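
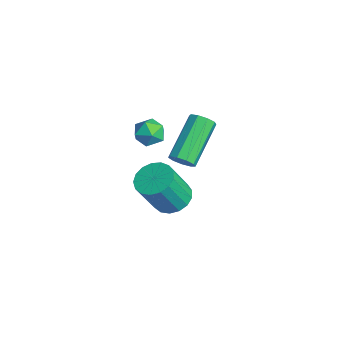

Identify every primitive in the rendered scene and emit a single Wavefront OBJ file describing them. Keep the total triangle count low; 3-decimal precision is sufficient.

v 4.175 -1.35 1.754
v 4.58 -1.302 2.123
v 3.369 -0.083 3.295
v 2.965 -0.13 2.926
v 4.608 -1.029 1.867
v 3.397 0.191 3.039
v 4.433 -0.905 1.557
v 3.222 0.314 2.729
v 4.137 -0.989 1.34
v 2.926 0.23 2.512
v 3.86 -1.242 1.316
v 2.649 -0.023 2.489
v 3.73 -1.545 1.498
v 2.519 -0.326 2.67
v 3.809 -1.757 1.799
v 2.598 -0.538 2.971
v 4.059 -1.778 2.079
v 2.848 -0.559 3.251
v 4.364 -1.598 2.207
v 3.153 -0.379 3.379
v 1.712 -0.923 -2.584
v 2.142 -1.539 -2.981
v 2.438 -2.394 -1.333
v 2.008 -1.777 -0.936
v 2.427 -1.264 -2.89
v 2.724 -2.119 -1.242
v 2.549 -0.911 -2.729
v 2.846 -1.766 -1.081
v 2.479 -0.561 -2.534
v 2.776 -1.415 -0.886
v 2.233 -0.293 -2.351
v 2.53 -1.148 -0.703
v 1.868 -0.17 -2.222
v 2.165 -1.024 -0.574
v 1.467 -0.219 -2.175
v 1.763 -1.074 -0.527
v 1.122 -0.429 -2.222
v 1.418 -1.284 -0.574
v 0.912 -0.753 -2.352
v 1.208 -1.607 -0.704
v 0.885 -1.115 -2.535
v 1.182 -1.97 -0.887
v 1.048 -1.433 -2.729
v 1.344 -2.288 -1.081
v 1.363 -1.635 -2.89
v 1.659 -2.489 -1.242
v 1.757 -1.673 -2.981
v 2.054 -2.527 -1.333
v 1.47 -1.193 1.417
v 2.138 -1.411 1.362
v 1.162 -2.229 1.778
v 1.83 -2.447 1.723
v 1.651 -1.981 2.22
v 1.841 -1.341 1.997
v 1.459 -2.299 1.143
v 1.649 -1.659 0.92
v 2.131 -2.094 1.193
v 2.25 -1.898 1.859
v 1.05 -1.742 1.281
v 1.169 -1.546 1.947
f 2 1 5
f 2 5 3
f 3 5 6
f 3 6 4
f 5 1 7
f 5 7 6
f 6 7 8
f 6 8 4
f 7 1 9
f 7 9 8
f 8 9 10
f 8 10 4
f 9 1 11
f 9 11 10
f 10 11 12
f 10 12 4
f 11 1 13
f 11 13 12
f 12 13 14
f 12 14 4
f 13 1 15
f 13 15 14
f 14 15 16
f 14 16 4
f 15 1 17
f 15 17 16
f 16 17 18
f 16 18 4
f 17 1 19
f 17 19 18
f 18 19 20
f 18 20 4
f 19 1 2
f 19 2 20
f 20 2 3
f 20 3 4
f 22 21 25
f 22 25 23
f 23 25 26
f 23 26 24
f 25 21 27
f 25 27 26
f 26 27 28
f 26 28 24
f 27 21 29
f 27 29 28
f 28 29 30
f 28 30 24
f 29 21 31
f 29 31 30
f 30 31 32
f 30 32 24
f 31 21 33
f 31 33 32
f 32 33 34
f 32 34 24
f 33 21 35
f 33 35 34
f 34 35 36
f 34 36 24
f 35 21 37
f 35 37 36
f 36 37 38
f 36 38 24
f 37 21 39
f 37 39 38
f 38 39 40
f 38 40 24
f 39 21 41
f 39 41 40
f 40 41 42
f 40 42 24
f 41 21 43
f 41 43 42
f 42 43 44
f 42 44 24
f 43 21 45
f 43 45 44
f 44 45 46
f 44 46 24
f 45 21 47
f 45 47 46
f 46 47 48
f 46 48 24
f 47 21 22
f 47 22 48
f 48 22 23
f 48 23 24
f 49 60 54
f 49 54 50
f 49 50 56
f 49 56 59
f 49 59 60
f 50 54 58
f 54 60 53
f 60 59 51
f 59 56 55
f 56 50 57
f 52 58 53
f 52 53 51
f 52 51 55
f 52 55 57
f 52 57 58
f 53 58 54
f 51 53 60
f 55 51 59
f 57 55 56
f 58 57 50



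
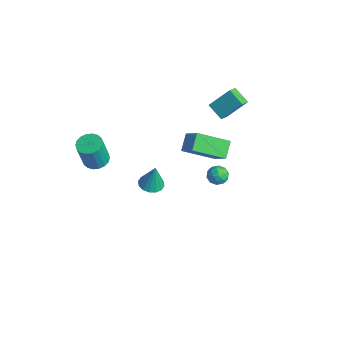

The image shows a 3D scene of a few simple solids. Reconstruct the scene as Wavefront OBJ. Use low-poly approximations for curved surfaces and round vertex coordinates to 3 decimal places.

v -0.247 1.128 2.034
v 1.028 1.112 3.248
v 0.627 2.852 1.14
v 1.902 2.836 2.354
v 0.418 0.424 1.326
v 1.693 0.408 2.54
v 1.292 2.148 0.432
v 2.567 2.132 1.646
v -2.64 -3.537 -0.208
v -1.84 -3.411 -0.225
v -1.721 -3.896 1.67
v -2.52 -4.023 1.688
v -1.97 -3.087 -0.134
v -1.851 -3.573 1.761
v -2.233 -2.853 -0.058
v -2.114 -3.338 1.837
v -2.577 -2.754 -0.011
v -2.458 -3.24 1.884
v -2.933 -2.81 -0.003
v -2.813 -3.296 1.892
v -3.231 -3.011 -0.036
v -3.111 -3.496 1.86
v -3.411 -3.315 -0.102
v -3.292 -3.801 1.793
v -3.439 -3.664 -0.19
v -3.32 -4.149 1.705
v -3.309 -3.987 -0.281
v -3.19 -4.473 1.614
v -3.046 -4.222 -0.357
v -2.927 -4.707 1.538
v -2.702 -4.32 -0.404
v -2.583 -4.806 1.491
v -2.347 -4.264 -0.412
v -2.227 -4.75 1.483
v -2.049 -4.064 -0.38
v -1.929 -4.549 1.516
v -1.868 -3.759 -0.313
v -1.749 -4.245 1.582
v 3.985 1.336 2.132
v 4.313 1.061 1.613
v 3.127 0.699 1.927
v 3.455 0.424 1.408
v 3.659 0.302 2.037
v 4.189 0.696 2.164
v 3.251 1.064 1.376
v 3.781 1.458 1.503
v 3.86 0.893 1.146
v 4.112 0.422 1.555
v 3.328 1.338 1.985
v 3.58 0.867 2.394
v 4.225 1.255 1.891
v 3.215 0.505 1.649
v 3.335 0.434 2.019
v 3.528 0.272 1.714
v 4.152 1.04 2.215
v 4.345 0.878 1.91
v 3.96 0.432 2.159
v 3.095 0.882 1.63
v 3.288 0.72 1.325
v 3.912 1.488 1.826
v 4.105 1.326 1.521
v 3.48 1.328 1.381
v 4.151 0.994 1.311
v 3.646 0.62 1.19
v 3.526 0.996 1.171
v 3.838 1.228 1.246
v 4.299 0.717 1.551
v 3.794 0.343 1.43
v 3.914 0.271 1.801
v 4.226 0.503 1.875
v 4.032 0.619 1.276
v 3.646 1.417 2.11
v 3.141 1.043 1.989
v 3.214 1.257 1.665
v 3.526 1.489 1.739
v 3.794 1.14 2.35
v 3.289 0.766 2.229
v 3.602 0.532 2.294
v 3.914 0.764 2.369
v 3.408 1.141 2.264
v -2.638 0.109 -4.694
v -2.152 0.744 -4.824
v -2.442 0.311 -2.986
v -2.537 0.906 -4.799
v -2.95 0.855 -4.746
v -3.279 0.604 -4.678
v -3.436 0.22 -4.615
v -3.38 -0.193 -4.573
v -3.124 -0.525 -4.563
v -2.738 -0.688 -4.588
v -2.326 -0.636 -4.641
v -1.997 -0.385 -4.709
v -1.839 -0.002 -4.772
v -1.896 0.412 -4.814
v -0.706 2.917 3.497
v -0.254 4.044 4.743
v -1.105 3.557 3.063
v -0.653 4.684 4.309
v 0.313 3.156 2.911
v 0.765 4.283 4.157
v -0.086 3.796 2.477
v 0.366 4.923 3.723
f 2 4 1
f 5 2 1
f 1 4 3
f 3 5 1
f 2 8 4
f 6 2 5
f 6 8 2
f 4 8 3
f 7 5 3
f 3 8 7
f 7 6 5
f 8 6 7
f 10 9 13
f 10 13 11
f 11 13 14
f 11 14 12
f 13 9 15
f 13 15 14
f 14 15 16
f 14 16 12
f 15 9 17
f 15 17 16
f 16 17 18
f 16 18 12
f 17 9 19
f 17 19 18
f 18 19 20
f 18 20 12
f 19 9 21
f 19 21 20
f 20 21 22
f 20 22 12
f 21 9 23
f 21 23 22
f 22 23 24
f 22 24 12
f 23 9 25
f 23 25 24
f 24 25 26
f 24 26 12
f 25 9 27
f 25 27 26
f 26 27 28
f 26 28 12
f 27 9 29
f 27 29 28
f 28 29 30
f 28 30 12
f 29 9 31
f 29 31 30
f 30 31 32
f 30 32 12
f 31 9 33
f 31 33 32
f 32 33 34
f 32 34 12
f 33 9 35
f 33 35 34
f 34 35 36
f 34 36 12
f 35 9 37
f 35 37 36
f 36 37 38
f 36 38 12
f 37 9 10
f 37 10 38
f 38 10 11
f 38 11 12
f 39 76 55
f 76 50 79
f 55 79 44
f 76 79 55
f 39 55 51
f 55 44 56
f 51 56 40
f 55 56 51
f 39 51 60
f 51 40 61
f 60 61 46
f 51 61 60
f 39 60 72
f 60 46 75
f 72 75 49
f 60 75 72
f 39 72 76
f 72 49 80
f 76 80 50
f 72 80 76
f 40 56 67
f 56 44 70
f 67 70 48
f 56 70 67
f 44 79 57
f 79 50 78
f 57 78 43
f 79 78 57
f 50 80 77
f 80 49 73
f 77 73 41
f 80 73 77
f 49 75 74
f 75 46 62
f 74 62 45
f 75 62 74
f 46 61 66
f 61 40 63
f 66 63 47
f 61 63 66
f 42 68 54
f 68 48 69
f 54 69 43
f 68 69 54
f 42 54 52
f 54 43 53
f 52 53 41
f 54 53 52
f 42 52 59
f 52 41 58
f 59 58 45
f 52 58 59
f 42 59 64
f 59 45 65
f 64 65 47
f 59 65 64
f 42 64 68
f 64 47 71
f 68 71 48
f 64 71 68
f 43 69 57
f 69 48 70
f 57 70 44
f 69 70 57
f 41 53 77
f 53 43 78
f 77 78 50
f 53 78 77
f 45 58 74
f 58 41 73
f 74 73 49
f 58 73 74
f 47 65 66
f 65 45 62
f 66 62 46
f 65 62 66
f 48 71 67
f 71 47 63
f 67 63 40
f 71 63 67
f 82 81 84
f 82 84 83
f 84 81 85
f 84 85 83
f 85 81 86
f 85 86 83
f 86 81 87
f 86 87 83
f 87 81 88
f 87 88 83
f 88 81 89
f 88 89 83
f 89 81 90
f 89 90 83
f 90 81 91
f 90 91 83
f 91 81 92
f 91 92 83
f 92 81 93
f 92 93 83
f 93 81 94
f 93 94 83
f 94 81 82
f 94 82 83
f 96 98 95
f 99 96 95
f 95 98 97
f 97 99 95
f 96 102 98
f 100 96 99
f 100 102 96
f 98 102 97
f 101 99 97
f 97 102 101
f 101 100 99
f 102 100 101



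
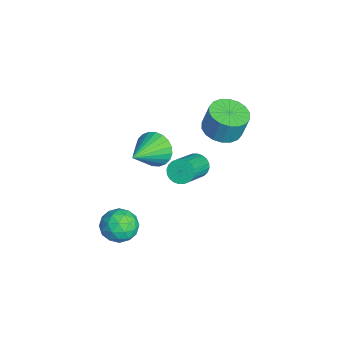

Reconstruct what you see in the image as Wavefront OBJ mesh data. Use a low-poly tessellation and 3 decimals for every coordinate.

v 0.238 -2.121 1.851
v 0.739 -1.716 1.216
v 1.441 -2.744 2.404
v 1.942 -2.339 1.769
v 1.557 -1.847 2.423
v 0.813 -1.462 2.081
v 1.367 -2.998 1.539
v 0.623 -2.613 1.197
v 1.437 -2.258 1.024
v 1.554 -1.547 1.57
v 0.626 -2.913 2.05
v 0.743 -2.202 2.596
v 0.383 -1.864 1.485
v 1.797 -2.596 2.135
v 1.571 -2.307 2.519
v 1.865 -2.069 2.146
v 0.427 -1.714 1.993
v 0.721 -1.477 1.62
v 1.202 -1.554 2.329
v 1.459 -2.983 2
v 1.753 -2.746 1.627
v 0.315 -2.391 1.474
v 0.609 -2.153 1.101
v 0.978 -2.906 1.291
v 1.088 -1.945 0.999
v 1.795 -2.311 1.324
v 1.456 -2.698 1.188
v 1.019 -2.472 0.988
v 1.157 -1.527 1.32
v 1.864 -1.893 1.645
v 1.637 -1.604 2.029
v 1.2 -1.377 1.828
v 1.567 -1.845 1.206
v 0.316 -2.567 1.975
v 1.023 -2.933 2.3
v 0.98 -3.083 1.792
v 0.543 -2.856 1.591
v 0.385 -2.149 2.296
v 1.092 -2.515 2.621
v 1.161 -1.988 2.632
v 0.724 -1.762 2.432
v 0.613 -2.615 2.414
v -3.954 3.015 2.992
v -3.258 3.636 2.764
v -3.111 3.947 4.059
v -3.806 3.325 4.288
v -3.61 3.877 2.746
v -3.463 4.188 4.042
v -4.031 3.947 2.777
v -3.883 4.258 4.072
v -4.436 3.833 2.851
v -4.289 4.143 4.146
v -4.745 3.556 2.952
v -4.598 3.867 4.248
v -4.898 3.172 3.062
v -4.751 3.483 4.357
v -4.864 2.757 3.158
v -4.716 3.068 4.453
v -4.649 2.393 3.221
v -4.502 2.704 4.516
v -4.297 2.152 3.238
v -4.15 2.463 4.534
v -3.877 2.082 3.208
v -3.729 2.393 4.503
v -3.471 2.197 3.134
v -3.324 2.507 4.429
v -3.162 2.473 3.032
v -3.015 2.784 4.328
v -3.009 2.857 2.923
v -2.862 3.168 4.218
v -3.044 3.272 2.827
v -2.896 3.583 4.122
v -3.968 -0.061 1.87
v -3.28 0.364 1.372
v -2.672 -1.199 2.69
v -3.289 0.574 1.677
v -3.402 0.688 2.012
v -3.6 0.687 2.325
v -3.855 0.572 2.568
v -4.127 0.361 2.705
v -4.375 0.085 2.715
v -4.561 -0.212 2.596
v -4.657 -0.487 2.367
v -4.648 -0.697 2.062
v -4.535 -0.811 1.727
v -4.336 -0.81 1.414
v -4.081 -0.695 1.171
v -3.809 -0.484 1.034
v -3.562 -0.208 1.024
v -3.376 0.09 1.143
v -1.164 1.41 3.286
v -0.737 1.5 2.832
v 0.712 0.62 4.02
v 0.284 0.53 4.474
v -0.716 1.709 2.96
v 0.733 0.829 4.148
v -0.762 1.872 3.138
v 0.686 0.992 4.326
v -0.87 1.965 3.338
v 0.578 1.085 4.526
v -1.023 1.973 3.531
v 0.426 1.093 4.719
v -1.197 1.896 3.686
v 0.251 1.016 4.874
v -1.367 1.744 3.78
v 0.082 0.864 4.968
v -1.505 1.542 3.799
v -0.056 0.662 4.987
v -1.592 1.32 3.74
v -0.143 0.44 4.928
v -1.613 1.111 3.612
v -0.164 0.231 4.8
v -1.566 0.948 3.434
v -0.118 0.068 4.622
v -1.458 0.855 3.234
v -0.01 -0.025 4.422
v -1.306 0.847 3.041
v 0.143 -0.033 4.229
v -1.131 0.924 2.886
v 0.317 0.044 4.074
v -0.962 1.076 2.792
v 0.487 0.196 3.98
v -0.824 1.278 2.773
v 0.625 0.398 3.961
f 1 38 17
f 38 12 41
f 17 41 6
f 38 41 17
f 1 17 13
f 17 6 18
f 13 18 2
f 17 18 13
f 1 13 22
f 13 2 23
f 22 23 8
f 13 23 22
f 1 22 34
f 22 8 37
f 34 37 11
f 22 37 34
f 1 34 38
f 34 11 42
f 38 42 12
f 34 42 38
f 2 18 29
f 18 6 32
f 29 32 10
f 18 32 29
f 6 41 19
f 41 12 40
f 19 40 5
f 41 40 19
f 12 42 39
f 42 11 35
f 39 35 3
f 42 35 39
f 11 37 36
f 37 8 24
f 36 24 7
f 37 24 36
f 8 23 28
f 23 2 25
f 28 25 9
f 23 25 28
f 4 30 16
f 30 10 31
f 16 31 5
f 30 31 16
f 4 16 14
f 16 5 15
f 14 15 3
f 16 15 14
f 4 14 21
f 14 3 20
f 21 20 7
f 14 20 21
f 4 21 26
f 21 7 27
f 26 27 9
f 21 27 26
f 4 26 30
f 26 9 33
f 30 33 10
f 26 33 30
f 5 31 19
f 31 10 32
f 19 32 6
f 31 32 19
f 3 15 39
f 15 5 40
f 39 40 12
f 15 40 39
f 7 20 36
f 20 3 35
f 36 35 11
f 20 35 36
f 9 27 28
f 27 7 24
f 28 24 8
f 27 24 28
f 10 33 29
f 33 9 25
f 29 25 2
f 33 25 29
f 44 43 47
f 44 47 45
f 45 47 48
f 45 48 46
f 47 43 49
f 47 49 48
f 48 49 50
f 48 50 46
f 49 43 51
f 49 51 50
f 50 51 52
f 50 52 46
f 51 43 53
f 51 53 52
f 52 53 54
f 52 54 46
f 53 43 55
f 53 55 54
f 54 55 56
f 54 56 46
f 55 43 57
f 55 57 56
f 56 57 58
f 56 58 46
f 57 43 59
f 57 59 58
f 58 59 60
f 58 60 46
f 59 43 61
f 59 61 60
f 60 61 62
f 60 62 46
f 61 43 63
f 61 63 62
f 62 63 64
f 62 64 46
f 63 43 65
f 63 65 64
f 64 65 66
f 64 66 46
f 65 43 67
f 65 67 66
f 66 67 68
f 66 68 46
f 67 43 69
f 67 69 68
f 68 69 70
f 68 70 46
f 69 43 71
f 69 71 70
f 70 71 72
f 70 72 46
f 71 43 44
f 71 44 72
f 72 44 45
f 72 45 46
f 74 73 76
f 74 76 75
f 76 73 77
f 76 77 75
f 77 73 78
f 77 78 75
f 78 73 79
f 78 79 75
f 79 73 80
f 79 80 75
f 80 73 81
f 80 81 75
f 81 73 82
f 81 82 75
f 82 73 83
f 82 83 75
f 83 73 84
f 83 84 75
f 84 73 85
f 84 85 75
f 85 73 86
f 85 86 75
f 86 73 87
f 86 87 75
f 87 73 88
f 87 88 75
f 88 73 89
f 88 89 75
f 89 73 90
f 89 90 75
f 90 73 74
f 90 74 75
f 92 91 95
f 92 95 93
f 93 95 96
f 93 96 94
f 95 91 97
f 95 97 96
f 96 97 98
f 96 98 94
f 97 91 99
f 97 99 98
f 98 99 100
f 98 100 94
f 99 91 101
f 99 101 100
f 100 101 102
f 100 102 94
f 101 91 103
f 101 103 102
f 102 103 104
f 102 104 94
f 103 91 105
f 103 105 104
f 104 105 106
f 104 106 94
f 105 91 107
f 105 107 106
f 106 107 108
f 106 108 94
f 107 91 109
f 107 109 108
f 108 109 110
f 108 110 94
f 109 91 111
f 109 111 110
f 110 111 112
f 110 112 94
f 111 91 113
f 111 113 112
f 112 113 114
f 112 114 94
f 113 91 115
f 113 115 114
f 114 115 116
f 114 116 94
f 115 91 117
f 115 117 116
f 116 117 118
f 116 118 94
f 117 91 119
f 117 119 118
f 118 119 120
f 118 120 94
f 119 91 121
f 119 121 120
f 120 121 122
f 120 122 94
f 121 91 123
f 121 123 122
f 122 123 124
f 122 124 94
f 123 91 92
f 123 92 124
f 124 92 93
f 124 93 94



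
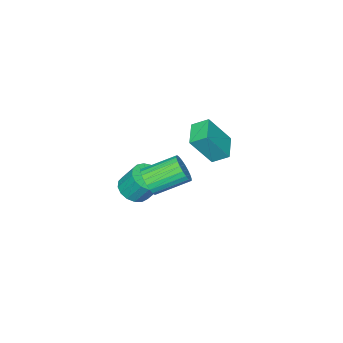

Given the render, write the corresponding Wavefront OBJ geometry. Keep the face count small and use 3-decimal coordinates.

v -4.009 0.84 -1.687
v -4.478 1.631 -1.121
v -2.855 1.768 -2.029
v -3.324 2.559 -1.463
v -2.976 0.201 0.063
v -3.445 0.992 0.629
v -1.822 1.129 -0.279
v -2.291 1.92 0.287
v 0.243 -0.864 -3.802
v 0.69 -1.542 -3.291
v 0.485 -0.693 -1.986
v 0.037 -0.016 -2.498
v 1.029 -1.261 -3.421
v 0.824 -0.412 -2.116
v 1.188 -0.888 -3.638
v 0.983 -0.039 -2.333
v 1.13 -0.51 -3.893
v 0.925 0.339 -2.588
v 0.869 -0.214 -4.127
v 0.664 0.635 -2.823
v 0.464 -0.066 -4.287
v 0.259 0.783 -2.982
v 0.009 -0.101 -4.336
v -0.196 0.748 -3.031
v -0.393 -0.311 -4.262
v -0.598 0.538 -2.958
v -0.649 -0.648 -4.083
v -0.855 0.201 -2.779
v -0.701 -1.035 -3.84
v -0.907 -0.186 -2.536
v -0.537 -1.382 -3.588
v -0.742 -0.533 -2.284
v -0.194 -1.611 -3.385
v -0.4 -0.762 -2.081
v 0.249 -1.669 -3.278
v 0.043 -0.82 -1.973
v 3.408 3.234 0.763
v 3.964 3.484 1.341
v 2.609 4.576 2.174
v 2.052 4.326 1.597
v 4.006 3.712 1.109
v 2.65 4.804 1.943
v 3.956 3.867 0.825
v 2.601 4.96 1.658
v 3.823 3.926 0.531
v 2.468 5.019 1.365
v 3.627 3.88 0.273
v 2.271 4.972 1.106
v 3.397 3.735 0.089
v 2.042 4.827 0.923
v 3.169 3.514 0.008
v 1.814 4.606 0.842
v 2.977 3.25 0.042
v 1.622 4.343 0.876
v 2.851 2.984 0.186
v 1.496 4.076 1.019
v 2.81 2.756 0.417
v 1.454 3.848 1.251
v 2.859 2.6 0.702
v 1.504 3.693 1.535
v 2.992 2.541 0.995
v 1.637 3.634 1.829
v 3.189 2.588 1.254
v 1.833 3.68 2.087
v 3.418 2.733 1.437
v 2.063 3.825 2.271
v 3.646 2.954 1.518
v 2.291 4.046 2.352
v 3.838 3.217 1.484
v 2.483 4.31 2.318
f 2 4 1
f 5 2 1
f 1 4 3
f 3 5 1
f 2 8 4
f 6 2 5
f 6 8 2
f 4 8 3
f 7 5 3
f 3 8 7
f 7 6 5
f 8 6 7
f 10 9 13
f 10 13 11
f 11 13 14
f 11 14 12
f 13 9 15
f 13 15 14
f 14 15 16
f 14 16 12
f 15 9 17
f 15 17 16
f 16 17 18
f 16 18 12
f 17 9 19
f 17 19 18
f 18 19 20
f 18 20 12
f 19 9 21
f 19 21 20
f 20 21 22
f 20 22 12
f 21 9 23
f 21 23 22
f 22 23 24
f 22 24 12
f 23 9 25
f 23 25 24
f 24 25 26
f 24 26 12
f 25 9 27
f 25 27 26
f 26 27 28
f 26 28 12
f 27 9 29
f 27 29 28
f 28 29 30
f 28 30 12
f 29 9 31
f 29 31 30
f 30 31 32
f 30 32 12
f 31 9 33
f 31 33 32
f 32 33 34
f 32 34 12
f 33 9 35
f 33 35 34
f 34 35 36
f 34 36 12
f 35 9 10
f 35 10 36
f 36 10 11
f 36 11 12
f 38 37 41
f 38 41 39
f 39 41 42
f 39 42 40
f 41 37 43
f 41 43 42
f 42 43 44
f 42 44 40
f 43 37 45
f 43 45 44
f 44 45 46
f 44 46 40
f 45 37 47
f 45 47 46
f 46 47 48
f 46 48 40
f 47 37 49
f 47 49 48
f 48 49 50
f 48 50 40
f 49 37 51
f 49 51 50
f 50 51 52
f 50 52 40
f 51 37 53
f 51 53 52
f 52 53 54
f 52 54 40
f 53 37 55
f 53 55 54
f 54 55 56
f 54 56 40
f 55 37 57
f 55 57 56
f 56 57 58
f 56 58 40
f 57 37 59
f 57 59 58
f 58 59 60
f 58 60 40
f 59 37 61
f 59 61 60
f 60 61 62
f 60 62 40
f 61 37 63
f 61 63 62
f 62 63 64
f 62 64 40
f 63 37 65
f 63 65 64
f 64 65 66
f 64 66 40
f 65 37 67
f 65 67 66
f 66 67 68
f 66 68 40
f 67 37 69
f 67 69 68
f 68 69 70
f 68 70 40
f 69 37 38
f 69 38 70
f 70 38 39
f 70 39 40



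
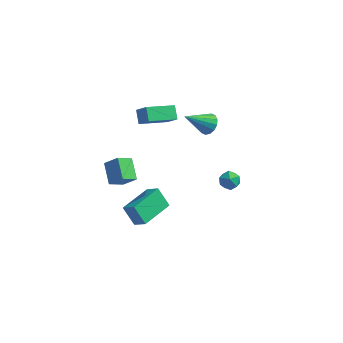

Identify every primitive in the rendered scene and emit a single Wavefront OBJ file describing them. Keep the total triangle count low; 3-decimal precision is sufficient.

v -1.61 -3.366 2.324
v -2.128 -4.041 2.886
v -2.208 -2.391 2.941
v -2.726 -3.066 3.504
v -0.874 -3.354 3.016
v -1.392 -4.029 3.579
v -1.472 -2.379 3.634
v -1.99 -3.054 4.196
v -2.376 -1.429 -2.107
v -1.659 -1.699 -1.496
v -1.655 0.436 -2.131
v -0.937 0.166 -1.52
v -1.643 -1.726 -3.1
v -0.925 -1.996 -2.489
v -0.921 0.139 -3.124
v -0.204 -0.131 -2.513
v -2.292 2.67 1.651
v -2.644 3.298 2.207
v -2.948 2.921 0.953
v -3.3 3.549 1.509
v -1.08 3.951 0.971
v -1.432 4.579 1.527
v -1.736 4.202 0.273
v -2.088 4.83 0.829
v 2.901 1.617 -0.322
v 3.273 1.166 -0.01
v 2.307 0.834 -0.75
v 2.679 0.383 -0.438
v 2.276 0.778 -0.09
v 2.644 1.262 0.174
v 2.936 0.738 -0.934
v 3.304 1.222 -0.67
v 3.294 0.622 -0.388
v 2.886 0.647 0.133
v 2.694 1.353 -0.893
v 2.286 1.378 -0.372
v 0.883 3.303 1.78
v 1.363 2.816 1.875
v -0.203 2.457 2.94
v 1.433 3.064 2.122
v 1.356 3.376 2.277
v 1.153 3.669 2.3
v 0.877 3.863 2.183
v 0.603 3.908 1.958
v 0.404 3.79 1.686
v 0.333 3.542 1.439
v 0.41 3.23 1.283
v 0.614 2.937 1.261
v 0.89 2.743 1.378
v 1.164 2.698 1.602
f 2 4 1
f 5 2 1
f 1 4 3
f 3 5 1
f 2 8 4
f 6 2 5
f 6 8 2
f 4 8 3
f 7 5 3
f 3 8 7
f 7 6 5
f 8 6 7
f 10 12 9
f 13 10 9
f 9 12 11
f 11 13 9
f 10 16 12
f 14 10 13
f 14 16 10
f 12 16 11
f 15 13 11
f 11 16 15
f 15 14 13
f 16 14 15
f 18 20 17
f 21 18 17
f 17 20 19
f 19 21 17
f 18 24 20
f 22 18 21
f 22 24 18
f 20 24 19
f 23 21 19
f 19 24 23
f 23 22 21
f 24 22 23
f 25 36 30
f 25 30 26
f 25 26 32
f 25 32 35
f 25 35 36
f 26 30 34
f 30 36 29
f 36 35 27
f 35 32 31
f 32 26 33
f 28 34 29
f 28 29 27
f 28 27 31
f 28 31 33
f 28 33 34
f 29 34 30
f 27 29 36
f 31 27 35
f 33 31 32
f 34 33 26
f 38 37 40
f 38 40 39
f 40 37 41
f 40 41 39
f 41 37 42
f 41 42 39
f 42 37 43
f 42 43 39
f 43 37 44
f 43 44 39
f 44 37 45
f 44 45 39
f 45 37 46
f 45 46 39
f 46 37 47
f 46 47 39
f 47 37 48
f 47 48 39
f 48 37 49
f 48 49 39
f 49 37 50
f 49 50 39
f 50 37 38
f 50 38 39



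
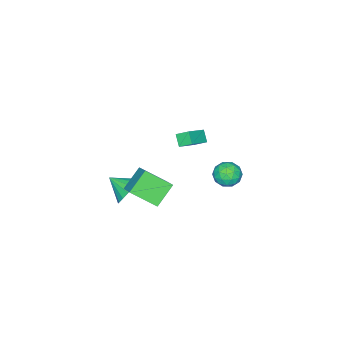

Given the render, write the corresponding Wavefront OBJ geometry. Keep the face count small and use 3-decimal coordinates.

v 3.382 -0.843 0.412
v 4.092 -2.223 1.437
v 2.105 -0.738 1.437
v 2.815 -2.118 2.462
v 4.145 0.178 1.258
v 4.855 -1.202 2.283
v 2.868 0.283 2.283
v 3.578 -1.097 3.308
v -4.467 -3.928 -0.584
v -4.721 -3.166 -0.095
v -4.089 -3.401 -1.208
v -4.342 -2.639 -0.719
v -3.038 -3.981 0.239
v -3.291 -3.219 0.728
v -2.659 -3.454 -0.385
v -2.913 -2.692 0.104
v 2.729 -2.904 -0.223
v 3.568 -3.082 -0.829
v 2.951 -4.196 0.463
v 3.756 -2.838 -0.432
v 3.709 -2.61 0.014
v 3.437 -2.449 0.405
v 3.004 -2.392 0.652
v 2.507 -2.453 0.698
v 2.061 -2.616 0.534
v 1.768 -2.846 0.196
v 1.696 -3.089 -0.238
v 1.86 -3.289 -0.668
v 2.223 -3.401 -0.997
v 2.703 -3.4 -1.148
v 3.188 -3.284 -1.088
v -3.123 0.682 -1.373
v -2.253 0.891 -1.137
v -2.947 -0.691 -0.803
v -2.077 -0.482 -0.567
v -2.785 -0.079 -0.129
v -2.894 0.77 -0.481
v -2.306 -0.57 -1.459
v -2.415 0.279 -1.811
v -1.748 0.117 -1.19
v -2.044 0.421 -0.368
v -3.156 -0.221 -1.572
v -3.452 0.083 -0.75
v -2.703 0.907 -1.305
v -2.497 -0.707 -0.635
v -2.913 -0.47 -0.377
v -2.402 -0.347 -0.238
v -3.08 0.836 -0.92
v -2.569 0.959 -0.781
v -2.882 0.389 -0.188
v -2.631 -0.759 -1.159
v -2.12 -0.636 -1.02
v -2.798 0.547 -1.702
v -2.287 0.67 -1.563
v -2.318 -0.189 -1.752
v -1.895 0.575 -1.198
v -1.792 -0.232 -0.862
v -1.927 -0.284 -1.387
v -1.99 0.215 -1.594
v -2.069 0.754 -0.714
v -1.966 -0.053 -0.379
v -2.382 0.184 -0.121
v -2.446 0.683 -0.329
v -1.773 0.299 -0.745
v -3.234 0.253 -1.561
v -3.131 -0.554 -1.226
v -2.754 -0.483 -1.611
v -2.818 0.016 -1.819
v -3.408 0.432 -1.078
v -3.305 -0.375 -0.742
v -3.21 -0.015 -0.346
v -3.273 0.484 -0.553
v -3.427 -0.099 -1.195
f 2 4 1
f 5 2 1
f 1 4 3
f 3 5 1
f 2 8 4
f 6 2 5
f 6 8 2
f 4 8 3
f 7 5 3
f 3 8 7
f 7 6 5
f 8 6 7
f 10 12 9
f 13 10 9
f 9 12 11
f 11 13 9
f 10 16 12
f 14 10 13
f 14 16 10
f 12 16 11
f 15 13 11
f 11 16 15
f 15 14 13
f 16 14 15
f 18 17 20
f 18 20 19
f 20 17 21
f 20 21 19
f 21 17 22
f 21 22 19
f 22 17 23
f 22 23 19
f 23 17 24
f 23 24 19
f 24 17 25
f 24 25 19
f 25 17 26
f 25 26 19
f 26 17 27
f 26 27 19
f 27 17 28
f 27 28 19
f 28 17 29
f 28 29 19
f 29 17 30
f 29 30 19
f 30 17 31
f 30 31 19
f 31 17 18
f 31 18 19
f 32 69 48
f 69 43 72
f 48 72 37
f 69 72 48
f 32 48 44
f 48 37 49
f 44 49 33
f 48 49 44
f 32 44 53
f 44 33 54
f 53 54 39
f 44 54 53
f 32 53 65
f 53 39 68
f 65 68 42
f 53 68 65
f 32 65 69
f 65 42 73
f 69 73 43
f 65 73 69
f 33 49 60
f 49 37 63
f 60 63 41
f 49 63 60
f 37 72 50
f 72 43 71
f 50 71 36
f 72 71 50
f 43 73 70
f 73 42 66
f 70 66 34
f 73 66 70
f 42 68 67
f 68 39 55
f 67 55 38
f 68 55 67
f 39 54 59
f 54 33 56
f 59 56 40
f 54 56 59
f 35 61 47
f 61 41 62
f 47 62 36
f 61 62 47
f 35 47 45
f 47 36 46
f 45 46 34
f 47 46 45
f 35 45 52
f 45 34 51
f 52 51 38
f 45 51 52
f 35 52 57
f 52 38 58
f 57 58 40
f 52 58 57
f 35 57 61
f 57 40 64
f 61 64 41
f 57 64 61
f 36 62 50
f 62 41 63
f 50 63 37
f 62 63 50
f 34 46 70
f 46 36 71
f 70 71 43
f 46 71 70
f 38 51 67
f 51 34 66
f 67 66 42
f 51 66 67
f 40 58 59
f 58 38 55
f 59 55 39
f 58 55 59
f 41 64 60
f 64 40 56
f 60 56 33
f 64 56 60



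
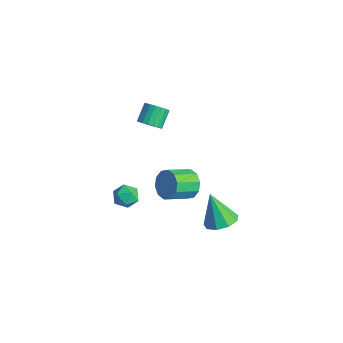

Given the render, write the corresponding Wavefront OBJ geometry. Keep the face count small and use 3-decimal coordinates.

v 3.153 2.434 -4.296
v 4.078 2.303 -3.886
v 2.287 2.246 -2.404
v 3.914 2.981 -3.893
v 3.394 3.403 -4.089
v 2.762 3.372 -4.382
v 2.313 2.902 -4.635
v 2.257 2.213 -4.729
v 2.62 1.627 -4.621
v 3.233 1.419 -4.361
v 3.809 1.686 -4.07
v -1.988 -0.607 -3.956
v -1.29 -0.288 -3.611
v -1.33 -1.772 -4.209
v -0.632 -1.453 -3.864
v -1.298 -1.63 -3.381
v -1.704 -0.91 -3.224
v -0.916 -1.15 -4.596
v -1.322 -0.43 -4.439
v -0.628 -0.624 -4.006
v -0.864 -0.92 -3.255
v -1.756 -1.14 -4.565
v -1.992 -1.436 -3.814
v 2.987 0.37 0.274
v 3.661 0.643 0.87
v 3.606 -0.777 1.582
v 2.933 -1.05 0.986
v 3.147 0.78 1.104
v 3.093 -0.64 1.817
v 2.573 0.761 1.022
v 2.518 -0.66 1.734
v 2.156 0.592 0.653
v 2.102 -0.828 1.365
v 2.057 0.339 0.14
v 2.003 -1.082 0.852
v 2.314 0.097 -0.322
v 2.259 -1.323 0.39
v 2.827 -0.04 -0.557
v 2.773 -1.46 0.156
v 3.402 -0.02 -0.474
v 3.347 -1.441 0.238
v 3.818 0.148 -0.105
v 3.764 -1.272 0.607
v 3.917 0.402 0.408
v 3.863 -1.019 1.12
v -0.224 -0.082 3.137
v 0.238 0.424 2.915
v -0.254 1.227 3.722
v -0.716 0.722 3.943
v -0.013 0.466 2.72
v -0.504 1.269 3.527
v -0.305 0.4 2.608
v -0.797 1.203 3.414
v -0.582 0.238 2.6
v -1.074 1.042 3.407
v -0.788 0.013 2.699
v -1.279 0.817 3.505
v -0.882 -0.23 2.884
v -1.373 0.573 3.691
v -0.846 -0.445 3.12
v -1.337 0.359 3.926
v -0.686 -0.587 3.358
v -1.178 0.216 4.165
v -0.436 -0.629 3.553
v -0.927 0.174 4.36
v -0.143 -0.563 3.666
v -0.635 0.24 4.472
v 0.134 -0.402 3.673
v -0.358 0.402 4.48
v 0.339 -0.177 3.575
v -0.152 0.627 4.381
v 0.433 0.067 3.389
v -0.058 0.87 4.196
v 0.397 0.281 3.154
v -0.094 1.085 3.96
f 2 1 4
f 2 4 3
f 4 1 5
f 4 5 3
f 5 1 6
f 5 6 3
f 6 1 7
f 6 7 3
f 7 1 8
f 7 8 3
f 8 1 9
f 8 9 3
f 9 1 10
f 9 10 3
f 10 1 11
f 10 11 3
f 11 1 2
f 11 2 3
f 12 23 17
f 12 17 13
f 12 13 19
f 12 19 22
f 12 22 23
f 13 17 21
f 17 23 16
f 23 22 14
f 22 19 18
f 19 13 20
f 15 21 16
f 15 16 14
f 15 14 18
f 15 18 20
f 15 20 21
f 16 21 17
f 14 16 23
f 18 14 22
f 20 18 19
f 21 20 13
f 25 24 28
f 25 28 26
f 26 28 29
f 26 29 27
f 28 24 30
f 28 30 29
f 29 30 31
f 29 31 27
f 30 24 32
f 30 32 31
f 31 32 33
f 31 33 27
f 32 24 34
f 32 34 33
f 33 34 35
f 33 35 27
f 34 24 36
f 34 36 35
f 35 36 37
f 35 37 27
f 36 24 38
f 36 38 37
f 37 38 39
f 37 39 27
f 38 24 40
f 38 40 39
f 39 40 41
f 39 41 27
f 40 24 42
f 40 42 41
f 41 42 43
f 41 43 27
f 42 24 44
f 42 44 43
f 43 44 45
f 43 45 27
f 44 24 25
f 44 25 45
f 45 25 26
f 45 26 27
f 47 46 50
f 47 50 48
f 48 50 51
f 48 51 49
f 50 46 52
f 50 52 51
f 51 52 53
f 51 53 49
f 52 46 54
f 52 54 53
f 53 54 55
f 53 55 49
f 54 46 56
f 54 56 55
f 55 56 57
f 55 57 49
f 56 46 58
f 56 58 57
f 57 58 59
f 57 59 49
f 58 46 60
f 58 60 59
f 59 60 61
f 59 61 49
f 60 46 62
f 60 62 61
f 61 62 63
f 61 63 49
f 62 46 64
f 62 64 63
f 63 64 65
f 63 65 49
f 64 46 66
f 64 66 65
f 65 66 67
f 65 67 49
f 66 46 68
f 66 68 67
f 67 68 69
f 67 69 49
f 68 46 70
f 68 70 69
f 69 70 71
f 69 71 49
f 70 46 72
f 70 72 71
f 71 72 73
f 71 73 49
f 72 46 74
f 72 74 73
f 73 74 75
f 73 75 49
f 74 46 47
f 74 47 75
f 75 47 48
f 75 48 49



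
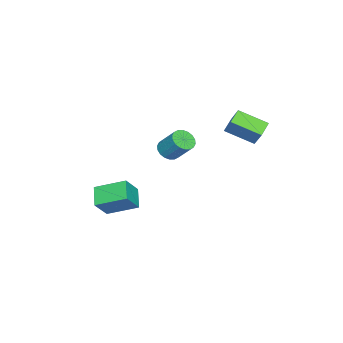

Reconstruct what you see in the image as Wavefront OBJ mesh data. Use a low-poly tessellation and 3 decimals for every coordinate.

v -3.098 2.742 2.868
v -2.594 3.329 3.986
v -3.339 4.489 2.06
v -2.834 5.076 3.178
v -2.086 2.684 2.442
v -1.581 3.271 3.56
v -2.326 4.431 1.634
v -1.822 5.018 2.752
v 0.881 0.537 2.052
v 1.599 0.322 2.056
v 1.898 1.349 3.273
v 1.179 1.563 3.268
v 1.599 0.577 1.841
v 1.898 1.604 3.058
v 1.457 0.824 1.667
v 1.756 1.851 2.884
v 1.2 1.014 1.57
v 1.499 2.041 2.787
v 0.881 1.11 1.568
v 1.179 2.137 2.785
v 0.561 1.092 1.662
v 0.859 2.119 2.879
v 0.304 0.964 1.833
v 0.603 1.991 3.05
v 0.162 0.751 2.047
v 0.461 1.778 3.264
v 0.162 0.496 2.262
v 0.461 1.523 3.479
v 0.304 0.249 2.436
v 0.603 1.276 3.653
v 0.561 0.059 2.533
v 0.86 1.086 3.75
v 0.881 -0.037 2.535
v 1.179 0.99 3.752
v 1.201 -0.019 2.441
v 1.499 1.008 3.658
v 1.457 0.109 2.27
v 1.756 1.136 3.487
v 0.298 -3.56 -4.604
v -0.819 -4.098 -3.872
v -0.085 -1.703 -3.825
v -1.203 -2.241 -3.092
v 1.263 -3.879 -3.368
v 0.145 -4.417 -2.635
v 0.879 -2.022 -2.588
v -0.238 -2.56 -1.856
f 2 4 1
f 5 2 1
f 1 4 3
f 3 5 1
f 2 8 4
f 6 2 5
f 6 8 2
f 4 8 3
f 7 5 3
f 3 8 7
f 7 6 5
f 8 6 7
f 10 9 13
f 10 13 11
f 11 13 14
f 11 14 12
f 13 9 15
f 13 15 14
f 14 15 16
f 14 16 12
f 15 9 17
f 15 17 16
f 16 17 18
f 16 18 12
f 17 9 19
f 17 19 18
f 18 19 20
f 18 20 12
f 19 9 21
f 19 21 20
f 20 21 22
f 20 22 12
f 21 9 23
f 21 23 22
f 22 23 24
f 22 24 12
f 23 9 25
f 23 25 24
f 24 25 26
f 24 26 12
f 25 9 27
f 25 27 26
f 26 27 28
f 26 28 12
f 27 9 29
f 27 29 28
f 28 29 30
f 28 30 12
f 29 9 31
f 29 31 30
f 30 31 32
f 30 32 12
f 31 9 33
f 31 33 32
f 32 33 34
f 32 34 12
f 33 9 35
f 33 35 34
f 34 35 36
f 34 36 12
f 35 9 37
f 35 37 36
f 36 37 38
f 36 38 12
f 37 9 10
f 37 10 38
f 38 10 11
f 38 11 12
f 40 42 39
f 43 40 39
f 39 42 41
f 41 43 39
f 40 46 42
f 44 40 43
f 44 46 40
f 42 46 41
f 45 43 41
f 41 46 45
f 45 44 43
f 46 44 45



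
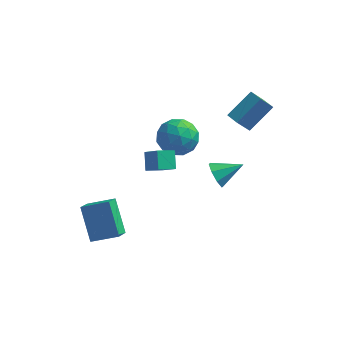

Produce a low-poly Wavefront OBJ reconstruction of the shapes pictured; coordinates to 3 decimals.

v 3.134 3.11 2.114
v 2.56 2.538 3.194
v 2.493 3.683 2.077
v 1.919 3.11 3.156
v 4.121 4.29 3.264
v 3.547 3.717 4.343
v 3.48 4.862 3.226
v 2.906 4.29 4.306
v -1.385 4.509 -0.072
v -0.737 4.41 0.981
v -0.983 2.59 -0.501
v -0.335 2.491 0.552
v -1.567 2.624 0.593
v -1.816 3.81 0.858
v 0.096 3.19 -0.378
v -0.153 4.376 -0.113
v 0.178 3.595 0.792
v -0.85 3.245 1.392
v -0.87 3.755 -0.912
v -1.898 3.405 -0.312
v -1.097 4.628 0.492
v -0.623 2.372 -0.012
v -1.348 2.45 0.012
v -0.967 2.392 0.631
v -1.731 4.276 0.42
v -1.35 4.217 1.039
v -1.838 3.167 0.81
v -0.37 2.783 -0.559
v 0.011 2.724 0.06
v -0.753 4.608 -0.151
v -0.372 4.55 0.468
v 0.118 3.833 -0.33
v -0.177 4.09 1
v 0.059 2.962 0.748
v 0.313 3.373 0.202
v 0.166 4.071 0.357
v -0.782 3.885 1.353
v -0.545 2.757 1.101
v -1.27 2.835 1.124
v -1.416 3.532 1.28
v -0.244 3.406 1.242
v -1.175 4.243 -0.621
v -0.938 3.115 -0.873
v -0.304 3.468 -0.8
v -0.45 4.165 -0.644
v -1.779 4.038 -0.268
v -1.543 2.91 -0.52
v -1.886 2.929 0.123
v -2.033 3.627 0.278
v -1.476 3.594 -0.762
v -1.153 0.496 0.215
v -1.415 1.306 1.002
v -2.021 1.122 -0.718
v -2.283 1.932 0.069
v -0.357 1.088 -0.129
v -0.619 1.898 0.658
v -1.225 1.714 -1.062
v -1.487 2.524 -0.275
v 2.135 -0.385 1.385
v 2.555 -0.515 0.669
v 3.425 0.205 2.035
v 2.279 0.065 0.691
v 1.918 0.381 1.119
v 1.685 0.249 1.703
v 1.715 -0.255 2.101
v 1.992 -0.835 2.08
v 2.352 -1.152 1.652
v 2.586 -1.019 1.068
v -3.734 -2.387 -3.584
v -3.812 -3.322 -2.955
v -4.578 -1.222 -1.959
v -4.656 -2.157 -1.33
v -2.264 -2.123 -3.01
v -2.342 -3.058 -2.381
v -3.108 -0.958 -1.385
v -3.186 -1.893 -0.756
f 2 4 1
f 5 2 1
f 1 4 3
f 3 5 1
f 2 8 4
f 6 2 5
f 6 8 2
f 4 8 3
f 7 5 3
f 3 8 7
f 7 6 5
f 8 6 7
f 9 46 25
f 46 20 49
f 25 49 14
f 46 49 25
f 9 25 21
f 25 14 26
f 21 26 10
f 25 26 21
f 9 21 30
f 21 10 31
f 30 31 16
f 21 31 30
f 9 30 42
f 30 16 45
f 42 45 19
f 30 45 42
f 9 42 46
f 42 19 50
f 46 50 20
f 42 50 46
f 10 26 37
f 26 14 40
f 37 40 18
f 26 40 37
f 14 49 27
f 49 20 48
f 27 48 13
f 49 48 27
f 20 50 47
f 50 19 43
f 47 43 11
f 50 43 47
f 19 45 44
f 45 16 32
f 44 32 15
f 45 32 44
f 16 31 36
f 31 10 33
f 36 33 17
f 31 33 36
f 12 38 24
f 38 18 39
f 24 39 13
f 38 39 24
f 12 24 22
f 24 13 23
f 22 23 11
f 24 23 22
f 12 22 29
f 22 11 28
f 29 28 15
f 22 28 29
f 12 29 34
f 29 15 35
f 34 35 17
f 29 35 34
f 12 34 38
f 34 17 41
f 38 41 18
f 34 41 38
f 13 39 27
f 39 18 40
f 27 40 14
f 39 40 27
f 11 23 47
f 23 13 48
f 47 48 20
f 23 48 47
f 15 28 44
f 28 11 43
f 44 43 19
f 28 43 44
f 17 35 36
f 35 15 32
f 36 32 16
f 35 32 36
f 18 41 37
f 41 17 33
f 37 33 10
f 41 33 37
f 52 54 51
f 55 52 51
f 51 54 53
f 53 55 51
f 52 58 54
f 56 52 55
f 56 58 52
f 54 58 53
f 57 55 53
f 53 58 57
f 57 56 55
f 58 56 57
f 60 59 62
f 60 62 61
f 62 59 63
f 62 63 61
f 63 59 64
f 63 64 61
f 64 59 65
f 64 65 61
f 65 59 66
f 65 66 61
f 66 59 67
f 66 67 61
f 67 59 68
f 67 68 61
f 68 59 60
f 68 60 61
f 70 72 69
f 73 70 69
f 69 72 71
f 71 73 69
f 70 76 72
f 74 70 73
f 74 76 70
f 72 76 71
f 75 73 71
f 71 76 75
f 75 74 73
f 76 74 75



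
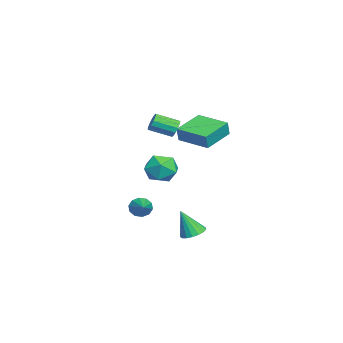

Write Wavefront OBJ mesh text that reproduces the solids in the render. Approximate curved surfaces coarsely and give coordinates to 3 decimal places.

v 0.982 0.549 -4.581
v 1.407 1.177 -4.327
v 1.038 -0.169 -2.899
v 1.043 1.283 -4.27
v 0.666 1.221 -4.284
v 0.361 1.004 -4.367
v 0.198 0.683 -4.498
v 0.215 0.332 -4.648
v 0.408 0.03 -4.784
v 0.732 -0.153 -4.872
v 1.114 -0.176 -4.894
v 1.465 -0.032 -4.845
v 1.706 0.245 -4.735
v 1.781 0.591 -4.59
v 1.673 0.928 -4.443
v -1.628 -0.582 -0.522
v -1.081 -0.808 0.46
v -0.999 -2.172 -1.24
v -0.452 -2.398 -0.258
v -1.597 -2.422 -0.295
v -1.986 -1.439 0.149
v -0.094 -1.541 -0.929
v -0.483 -0.558 -0.485
v -0.133 -1.401 0.208
v -1.062 -1.946 0.6
v -1.018 -1.034 -1.38
v -1.947 -1.579 -0.988
v 1.32 -0.388 3.529
v 1.637 -0.153 4.008
v 1.796 -1.478 4.55
v 1.48 -1.712 4.071
v 1.3 -0.155 4.103
v 1.46 -1.479 4.646
v 0.971 -0.23 4.016
v 1.13 -1.555 4.558
v 0.752 -0.356 3.774
v 0.911 -1.68 4.317
v 0.714 -0.491 3.454
v 0.873 -1.816 3.997
v 0.868 -0.594 3.158
v 1.027 -1.918 3.701
v 1.166 -0.631 2.98
v 1.325 -1.956 3.523
v 1.513 -0.591 2.976
v 1.672 -1.916 3.518
v 1.799 -0.487 3.147
v 1.958 -1.811 3.69
v 1.933 -0.351 3.44
v 2.092 -1.675 3.982
v 1.872 -0.226 3.76
v 2.032 -1.551 4.303
v -2.03 -2.808 -3.91
v -1.733 -3.112 -4.492
v -0.29 -2.412 -3.23
v -1.797 -2.681 -4.58
v -1.95 -2.298 -4.412
v -2.134 -2.11 -4.052
v -2.277 -2.189 -3.639
v -2.327 -2.505 -3.329
v -2.263 -2.936 -3.241
v -2.11 -3.319 -3.409
v -1.926 -3.507 -3.768
v -1.782 -3.428 -4.182
v -1.901 -0.577 1.594
v -1.604 -0.663 2.545
v -3.541 0.528 2.207
v -3.243 0.442 3.158
v -0.777 1.198 1.402
v -0.479 1.112 2.353
v -2.416 2.303 2.015
v -2.119 2.217 2.966
f 2 1 4
f 2 4 3
f 4 1 5
f 4 5 3
f 5 1 6
f 5 6 3
f 6 1 7
f 6 7 3
f 7 1 8
f 7 8 3
f 8 1 9
f 8 9 3
f 9 1 10
f 9 10 3
f 10 1 11
f 10 11 3
f 11 1 12
f 11 12 3
f 12 1 13
f 12 13 3
f 13 1 14
f 13 14 3
f 14 1 15
f 14 15 3
f 15 1 2
f 15 2 3
f 16 27 21
f 16 21 17
f 16 17 23
f 16 23 26
f 16 26 27
f 17 21 25
f 21 27 20
f 27 26 18
f 26 23 22
f 23 17 24
f 19 25 20
f 19 20 18
f 19 18 22
f 19 22 24
f 19 24 25
f 20 25 21
f 18 20 27
f 22 18 26
f 24 22 23
f 25 24 17
f 29 28 32
f 29 32 30
f 30 32 33
f 30 33 31
f 32 28 34
f 32 34 33
f 33 34 35
f 33 35 31
f 34 28 36
f 34 36 35
f 35 36 37
f 35 37 31
f 36 28 38
f 36 38 37
f 37 38 39
f 37 39 31
f 38 28 40
f 38 40 39
f 39 40 41
f 39 41 31
f 40 28 42
f 40 42 41
f 41 42 43
f 41 43 31
f 42 28 44
f 42 44 43
f 43 44 45
f 43 45 31
f 44 28 46
f 44 46 45
f 45 46 47
f 45 47 31
f 46 28 48
f 46 48 47
f 47 48 49
f 47 49 31
f 48 28 50
f 48 50 49
f 49 50 51
f 49 51 31
f 50 28 29
f 50 29 51
f 51 29 30
f 51 30 31
f 53 52 55
f 53 55 54
f 55 52 56
f 55 56 54
f 56 52 57
f 56 57 54
f 57 52 58
f 57 58 54
f 58 52 59
f 58 59 54
f 59 52 60
f 59 60 54
f 60 52 61
f 60 61 54
f 61 52 62
f 61 62 54
f 62 52 63
f 62 63 54
f 63 52 53
f 63 53 54
f 65 67 64
f 68 65 64
f 64 67 66
f 66 68 64
f 65 71 67
f 69 65 68
f 69 71 65
f 67 71 66
f 70 68 66
f 66 71 70
f 70 69 68
f 71 69 70



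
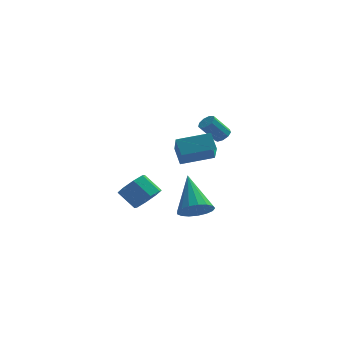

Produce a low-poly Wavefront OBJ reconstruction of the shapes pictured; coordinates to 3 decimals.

v 2.961 3.285 -1.597
v 3.305 3.479 -1.29
v 2.522 3.288 -0.295
v 2.179 3.095 -0.603
v 3.098 3.726 -1.405
v 2.316 3.535 -0.41
v 2.828 3.767 -1.61
v 2.045 3.576 -0.615
v 2.619 3.583 -1.809
v 1.837 3.392 -0.814
v 2.571 3.259 -1.909
v 1.789 3.068 -0.914
v 2.705 2.948 -1.863
v 1.923 2.757 -0.868
v 2.959 2.795 -1.693
v 2.177 2.604 -0.698
v 3.214 2.871 -1.478
v 2.432 2.68 -0.483
v 3.351 3.141 -1.319
v 2.568 2.95 -0.324
v 1.611 -3.412 -3.256
v 2.369 -3.588 -2.867
v 1.249 -1.808 -1.824
v 2.469 -3.307 -3.157
v 2.372 -3.049 -3.47
v 2.1 -2.875 -3.734
v 1.717 -2.824 -3.888
v 1.309 -2.908 -3.897
v 0.97 -3.107 -3.759
v 0.778 -3.376 -3.506
v 0.777 -3.653 -3.196
v 0.966 -3.875 -2.899
v 1.303 -3.991 -2.684
v 1.711 -3.975 -2.6
v 2.095 -3.829 -2.666
v -0.528 -2.708 -2.894
v -0.023 -2.863 -2.279
v -0.788 -2.388 -1.532
v -1.292 -2.232 -2.146
v 0.076 -2.306 -2.532
v -0.689 -1.831 -1.785
v -0.179 -1.984 -2.997
v -0.943 -1.509 -2.249
v -0.638 -2.086 -3.401
v -1.402 -1.611 -2.654
v -1.032 -2.552 -3.508
v -1.797 -2.077 -2.761
v -1.131 -3.109 -3.255
v -1.896 -2.634 -2.508
v -0.877 -3.431 -2.791
v -1.641 -2.956 -2.043
v -0.418 -3.329 -2.386
v -1.182 -2.854 -1.639
v 0.977 -0.225 -1.277
v 0.713 0.472 -0.581
v 0.916 0.85 -2.378
v 0.652 1.547 -1.682
v 2.608 0.133 -1.018
v 2.344 0.83 -0.322
v 2.547 1.208 -2.119
v 2.283 1.905 -1.423
f 2 1 5
f 2 5 3
f 3 5 6
f 3 6 4
f 5 1 7
f 5 7 6
f 6 7 8
f 6 8 4
f 7 1 9
f 7 9 8
f 8 9 10
f 8 10 4
f 9 1 11
f 9 11 10
f 10 11 12
f 10 12 4
f 11 1 13
f 11 13 12
f 12 13 14
f 12 14 4
f 13 1 15
f 13 15 14
f 14 15 16
f 14 16 4
f 15 1 17
f 15 17 16
f 16 17 18
f 16 18 4
f 17 1 19
f 17 19 18
f 18 19 20
f 18 20 4
f 19 1 2
f 19 2 20
f 20 2 3
f 20 3 4
f 22 21 24
f 22 24 23
f 24 21 25
f 24 25 23
f 25 21 26
f 25 26 23
f 26 21 27
f 26 27 23
f 27 21 28
f 27 28 23
f 28 21 29
f 28 29 23
f 29 21 30
f 29 30 23
f 30 21 31
f 30 31 23
f 31 21 32
f 31 32 23
f 32 21 33
f 32 33 23
f 33 21 34
f 33 34 23
f 34 21 35
f 34 35 23
f 35 21 22
f 35 22 23
f 37 36 40
f 37 40 38
f 38 40 41
f 38 41 39
f 40 36 42
f 40 42 41
f 41 42 43
f 41 43 39
f 42 36 44
f 42 44 43
f 43 44 45
f 43 45 39
f 44 36 46
f 44 46 45
f 45 46 47
f 45 47 39
f 46 36 48
f 46 48 47
f 47 48 49
f 47 49 39
f 48 36 50
f 48 50 49
f 49 50 51
f 49 51 39
f 50 36 52
f 50 52 51
f 51 52 53
f 51 53 39
f 52 36 37
f 52 37 53
f 53 37 38
f 53 38 39
f 55 57 54
f 58 55 54
f 54 57 56
f 56 58 54
f 55 61 57
f 59 55 58
f 59 61 55
f 57 61 56
f 60 58 56
f 56 61 60
f 60 59 58
f 61 59 60



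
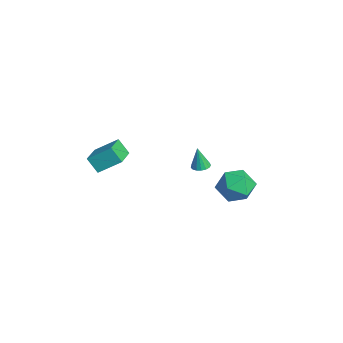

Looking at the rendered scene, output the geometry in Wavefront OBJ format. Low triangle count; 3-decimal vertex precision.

v -1.69 -3.744 0.346
v -2.215 -4.231 1.259
v -1.282 -2.443 1.275
v -1.807 -2.929 2.188
v -0.113 -4.571 0.812
v -0.638 -5.057 1.725
v 0.295 -3.269 1.741
v -0.23 -3.756 2.654
v 3.948 0.217 3.207
v 4.351 0.584 3.28
v 3.852 0.043 4.613
v 4.132 0.73 3.283
v 3.871 0.758 3.269
v 3.627 0.662 3.24
v 3.457 0.465 3.204
v 3.399 0.21 3.169
v 3.467 -0.042 3.142
v 3.646 -0.236 3.13
v 3.893 -0.326 3.136
v 4.153 -0.291 3.158
v 4.366 -0.14 3.191
v 4.483 0.093 3.228
v 4.478 0.354 3.26
v 1.414 4.319 -0.86
v 2.317 3.456 -1.038
v 0.003 2.844 -0.862
v 0.906 1.981 -1.04
v 0.827 2.594 0.06
v 1.699 3.506 0.061
v 0.621 2.794 -1.961
v 1.493 3.706 -1.96
v 1.827 2.513 -1.718
v 1.954 2.39 -0.469
v 0.366 3.91 -1.431
v 0.493 3.787 -0.182
f 2 4 1
f 5 2 1
f 1 4 3
f 3 5 1
f 2 8 4
f 6 2 5
f 6 8 2
f 4 8 3
f 7 5 3
f 3 8 7
f 7 6 5
f 8 6 7
f 10 9 12
f 10 12 11
f 12 9 13
f 12 13 11
f 13 9 14
f 13 14 11
f 14 9 15
f 14 15 11
f 15 9 16
f 15 16 11
f 16 9 17
f 16 17 11
f 17 9 18
f 17 18 11
f 18 9 19
f 18 19 11
f 19 9 20
f 19 20 11
f 20 9 21
f 20 21 11
f 21 9 22
f 21 22 11
f 22 9 23
f 22 23 11
f 23 9 10
f 23 10 11
f 24 35 29
f 24 29 25
f 24 25 31
f 24 31 34
f 24 34 35
f 25 29 33
f 29 35 28
f 35 34 26
f 34 31 30
f 31 25 32
f 27 33 28
f 27 28 26
f 27 26 30
f 27 30 32
f 27 32 33
f 28 33 29
f 26 28 35
f 30 26 34
f 32 30 31
f 33 32 25



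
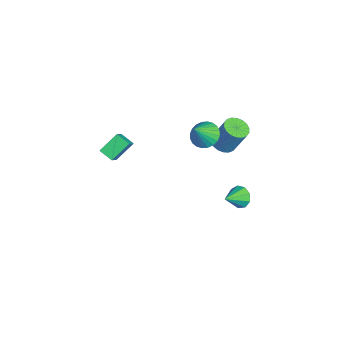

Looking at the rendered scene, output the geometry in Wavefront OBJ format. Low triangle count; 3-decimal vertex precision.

v -2.514 -3.979 2.772
v -2.949 -3.042 3.493
v -3.662 -3.586 1.568
v -4.097 -2.649 2.288
v -1.983 -3.471 2.432
v -2.418 -2.534 3.152
v -3.131 -3.078 1.227
v -3.566 -2.141 1.948
v -2.818 2.209 1.936
v -2.484 1.631 2.065
v -2.089 2.193 3.554
v -2.422 2.771 3.424
v -2.27 1.806 1.942
v -1.875 2.368 3.431
v -2.164 2.061 1.818
v -1.769 2.623 3.307
v -2.188 2.345 1.717
v -1.793 2.908 3.206
v -2.337 2.602 1.659
v -1.942 3.165 3.148
v -2.581 2.782 1.656
v -2.186 3.344 3.145
v -2.871 2.847 1.708
v -2.476 3.41 3.197
v -3.151 2.787 1.806
v -2.756 3.349 3.295
v -3.365 2.612 1.929
v -2.97 3.174 3.418
v -3.471 2.357 2.053
v -3.076 2.919 3.542
v -3.447 2.072 2.154
v -3.052 2.635 3.643
v -3.298 1.815 2.212
v -2.903 2.378 3.701
v -3.054 1.636 2.215
v -2.659 2.198 3.704
v -2.764 1.57 2.163
v -2.369 2.133 3.652
v -2.185 1.138 3.396
v -1.792 0.655 2.925
v -1.615 0.482 4.544
v -1.593 0.883 2.956
v -1.484 1.149 3.054
v -1.481 1.414 3.204
v -1.586 1.637 3.383
v -1.782 1.784 3.564
v -2.039 1.832 3.719
v -2.319 1.775 3.825
v -2.578 1.62 3.866
v -2.777 1.393 3.835
v -2.886 1.126 3.737
v -2.889 0.861 3.587
v -2.784 0.638 3.408
v -2.588 0.491 3.227
v -2.331 0.443 3.072
v -2.051 0.5 2.966
v -3.121 3.189 -3.179
v -2.586 3.6 -3.093
v -2.519 2.271 -2.541
v -2.883 3.65 -2.739
v -3.292 3.485 -2.591
v -3.621 3.182 -2.718
v -3.716 2.882 -3.061
v -3.532 2.726 -3.459
v -3.156 2.787 -3.726
v -2.764 3.036 -3.737
v -2.538 3.357 -3.487
f 2 4 1
f 5 2 1
f 1 4 3
f 3 5 1
f 2 8 4
f 6 2 5
f 6 8 2
f 4 8 3
f 7 5 3
f 3 8 7
f 7 6 5
f 8 6 7
f 10 9 13
f 10 13 11
f 11 13 14
f 11 14 12
f 13 9 15
f 13 15 14
f 14 15 16
f 14 16 12
f 15 9 17
f 15 17 16
f 16 17 18
f 16 18 12
f 17 9 19
f 17 19 18
f 18 19 20
f 18 20 12
f 19 9 21
f 19 21 20
f 20 21 22
f 20 22 12
f 21 9 23
f 21 23 22
f 22 23 24
f 22 24 12
f 23 9 25
f 23 25 24
f 24 25 26
f 24 26 12
f 25 9 27
f 25 27 26
f 26 27 28
f 26 28 12
f 27 9 29
f 27 29 28
f 28 29 30
f 28 30 12
f 29 9 31
f 29 31 30
f 30 31 32
f 30 32 12
f 31 9 33
f 31 33 32
f 32 33 34
f 32 34 12
f 33 9 35
f 33 35 34
f 34 35 36
f 34 36 12
f 35 9 37
f 35 37 36
f 36 37 38
f 36 38 12
f 37 9 10
f 37 10 38
f 38 10 11
f 38 11 12
f 40 39 42
f 40 42 41
f 42 39 43
f 42 43 41
f 43 39 44
f 43 44 41
f 44 39 45
f 44 45 41
f 45 39 46
f 45 46 41
f 46 39 47
f 46 47 41
f 47 39 48
f 47 48 41
f 48 39 49
f 48 49 41
f 49 39 50
f 49 50 41
f 50 39 51
f 50 51 41
f 51 39 52
f 51 52 41
f 52 39 53
f 52 53 41
f 53 39 54
f 53 54 41
f 54 39 55
f 54 55 41
f 55 39 56
f 55 56 41
f 56 39 40
f 56 40 41
f 58 57 60
f 58 60 59
f 60 57 61
f 60 61 59
f 61 57 62
f 61 62 59
f 62 57 63
f 62 63 59
f 63 57 64
f 63 64 59
f 64 57 65
f 64 65 59
f 65 57 66
f 65 66 59
f 66 57 67
f 66 67 59
f 67 57 58
f 67 58 59



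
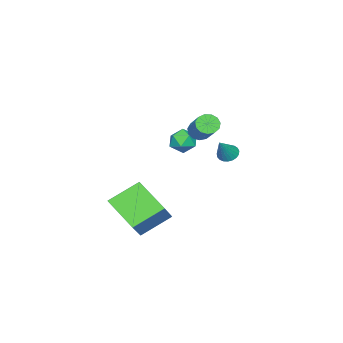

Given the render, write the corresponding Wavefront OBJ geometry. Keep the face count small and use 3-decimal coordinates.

v -1.345 3.634 -1.251
v -0.968 3.883 -1.564
v -0.495 3.686 -0.189
v -1.085 4.061 -1.48
v -1.246 4.165 -1.355
v -1.425 4.177 -1.213
v -1.59 4.095 -1.077
v -1.712 3.933 -0.971
v -1.771 3.72 -0.914
v -1.756 3.492 -0.914
v -1.67 3.288 -0.973
v -1.528 3.144 -1.08
v -1.354 3.085 -1.216
v -1.178 3.121 -1.358
v -1.032 3.245 -1.482
v -0.939 3.437 -1.565
v -0.916 3.663 -1.595
v 1.126 0.762 -3.503
v 2.36 1.194 -2.266
v 1.56 2.459 -4.529
v 2.795 2.891 -3.292
v 2.385 -0.131 -4.448
v 3.62 0.301 -3.211
v 2.82 1.566 -5.474
v 4.054 1.998 -4.237
v -1.472 1.378 -0.736
v -0.973 1.248 -1.304
v -2.287 0.612 -1.276
v -1.788 0.482 -1.844
v -1.644 0.216 -1.138
v -1.14 0.689 -0.805
v -2.12 1.171 -1.775
v -1.616 1.644 -1.442
v -1.373 1.119 -1.947
v -1.079 0.529 -1.553
v -2.181 1.331 -1.027
v -1.887 0.741 -0.633
v -0.068 2.892 0.566
v 0.221 3.073 0.097
v 1.416 4.29 1.305
v 1.128 4.108 1.774
v -0.029 3.28 0.137
v 1.166 4.497 1.344
v -0.292 3.363 0.313
v 0.904 4.58 1.521
v -0.483 3.296 0.57
v 0.712 4.513 1.777
v -0.543 3.101 0.825
v 0.653 4.318 2.032
v -0.451 2.84 0.998
v 0.744 4.057 2.206
v -0.238 2.595 1.034
v 0.957 3.811 2.242
v 0.029 2.444 0.922
v 1.225 3.661 2.129
v 0.265 2.435 0.697
v 1.461 3.652 1.904
v 0.396 2.571 0.43
v 1.592 3.788 1.637
v 0.379 2.809 0.206
v 1.575 4.026 1.414
f 2 1 4
f 2 4 3
f 4 1 5
f 4 5 3
f 5 1 6
f 5 6 3
f 6 1 7
f 6 7 3
f 7 1 8
f 7 8 3
f 8 1 9
f 8 9 3
f 9 1 10
f 9 10 3
f 10 1 11
f 10 11 3
f 11 1 12
f 11 12 3
f 12 1 13
f 12 13 3
f 13 1 14
f 13 14 3
f 14 1 15
f 14 15 3
f 15 1 16
f 15 16 3
f 16 1 17
f 16 17 3
f 17 1 2
f 17 2 3
f 19 21 18
f 22 19 18
f 18 21 20
f 20 22 18
f 19 25 21
f 23 19 22
f 23 25 19
f 21 25 20
f 24 22 20
f 20 25 24
f 24 23 22
f 25 23 24
f 26 37 31
f 26 31 27
f 26 27 33
f 26 33 36
f 26 36 37
f 27 31 35
f 31 37 30
f 37 36 28
f 36 33 32
f 33 27 34
f 29 35 30
f 29 30 28
f 29 28 32
f 29 32 34
f 29 34 35
f 30 35 31
f 28 30 37
f 32 28 36
f 34 32 33
f 35 34 27
f 39 38 42
f 39 42 40
f 40 42 43
f 40 43 41
f 42 38 44
f 42 44 43
f 43 44 45
f 43 45 41
f 44 38 46
f 44 46 45
f 45 46 47
f 45 47 41
f 46 38 48
f 46 48 47
f 47 48 49
f 47 49 41
f 48 38 50
f 48 50 49
f 49 50 51
f 49 51 41
f 50 38 52
f 50 52 51
f 51 52 53
f 51 53 41
f 52 38 54
f 52 54 53
f 53 54 55
f 53 55 41
f 54 38 56
f 54 56 55
f 55 56 57
f 55 57 41
f 56 38 58
f 56 58 57
f 57 58 59
f 57 59 41
f 58 38 60
f 58 60 59
f 59 60 61
f 59 61 41
f 60 38 39
f 60 39 61
f 61 39 40
f 61 40 41



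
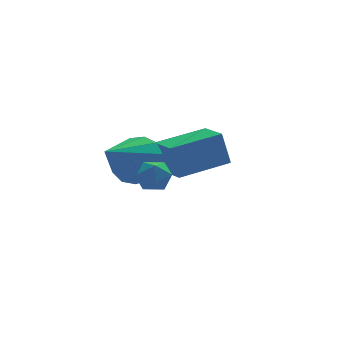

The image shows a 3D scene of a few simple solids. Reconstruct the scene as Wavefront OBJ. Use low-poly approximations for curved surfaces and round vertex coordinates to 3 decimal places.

v -1.556 -0.132 -1.636
v -1.816 0.076 -0.338
v -1.762 1.159 -1.884
v -2.022 1.366 -0.586
v 0.342 0.234 -1.314
v 0.082 0.441 -0.016
v 0.136 1.524 -1.562
v -0.124 1.732 -0.264
v -3.401 -2.629 0.403
v -3.037 -2.35 -0.09
v -3.263 -3.61 -0.05
v -2.899 -3.331 -0.543
v -2.655 -3.355 0.084
v -2.74 -2.749 0.364
v -3.56 -3.211 -0.504
v -3.645 -2.605 -0.224
v -3.135 -2.71 -0.65
v -2.576 -2.799 -0.287
v -3.724 -3.161 0.147
v -3.165 -3.25 0.51
v -2.74 0.981 -1.165
v -2.365 1.374 -0.267
v -4.06 -0.021 -0.175
v -2.786 1.748 -0.45
v -3.192 1.878 -0.86
v -3.455 1.723 -1.367
v -3.491 1.332 -1.81
v -3.289 0.83 -2.048
v -2.913 0.376 -2.006
v -2.481 0.113 -1.697
v -2.133 0.126 -1.22
v -1.977 0.41 -0.725
v -2.063 0.876 -0.37
f 2 4 1
f 5 2 1
f 1 4 3
f 3 5 1
f 2 8 4
f 6 2 5
f 6 8 2
f 4 8 3
f 7 5 3
f 3 8 7
f 7 6 5
f 8 6 7
f 9 20 14
f 9 14 10
f 9 10 16
f 9 16 19
f 9 19 20
f 10 14 18
f 14 20 13
f 20 19 11
f 19 16 15
f 16 10 17
f 12 18 13
f 12 13 11
f 12 11 15
f 12 15 17
f 12 17 18
f 13 18 14
f 11 13 20
f 15 11 19
f 17 15 16
f 18 17 10
f 22 21 24
f 22 24 23
f 24 21 25
f 24 25 23
f 25 21 26
f 25 26 23
f 26 21 27
f 26 27 23
f 27 21 28
f 27 28 23
f 28 21 29
f 28 29 23
f 29 21 30
f 29 30 23
f 30 21 31
f 30 31 23
f 31 21 32
f 31 32 23
f 32 21 33
f 32 33 23
f 33 21 22
f 33 22 23



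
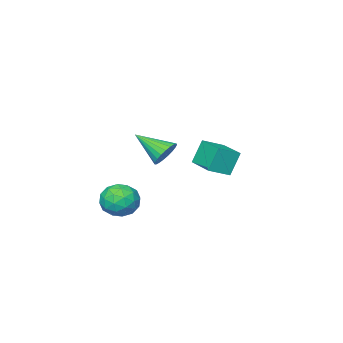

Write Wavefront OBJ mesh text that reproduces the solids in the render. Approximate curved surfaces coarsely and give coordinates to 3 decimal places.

v 3.185 1.023 -3.488
v 4.023 0.322 -2.995
v 2.537 -0.482 -4.525
v 3.375 -1.183 -4.032
v 2.467 -0.775 -3.365
v 2.867 0.156 -2.724
v 3.693 -0.316 -4.796
v 4.093 0.615 -4.155
v 4.337 -0.505 -3.803
v 3.58 -0.789 -2.919
v 2.98 0.629 -4.601
v 2.223 0.345 -3.717
v 3.661 0.805 -3.15
v 2.899 -0.965 -4.37
v 2.365 -0.725 -3.977
v 2.858 -1.137 -3.688
v 2.981 0.707 -2.991
v 3.474 0.295 -2.701
v 2.56 -0.35 -2.919
v 3.086 -0.455 -4.819
v 3.579 -0.867 -4.529
v 3.702 0.977 -3.832
v 4.195 0.565 -3.543
v 4 0.19 -4.601
v 4.338 -0.093 -3.336
v 3.957 -0.978 -3.945
v 4.144 -0.468 -4.395
v 4.379 0.079 -4.018
v 3.893 -0.26 -2.816
v 3.512 -1.145 -3.425
v 2.978 -0.905 -3.033
v 3.214 -0.358 -2.656
v 4.077 -0.746 -3.291
v 3.048 0.985 -4.095
v 2.667 0.1 -4.704
v 3.346 0.198 -4.864
v 3.582 0.745 -4.487
v 2.603 0.818 -3.575
v 2.222 -0.067 -4.184
v 2.181 -0.239 -3.502
v 2.416 0.308 -3.125
v 2.483 0.586 -4.229
v -4.085 -0.863 -3.418
v -4.757 -0.765 -1.87
v -3.559 1.137 -3.316
v -4.231 1.234 -1.768
v -2.789 -1.234 -2.832
v -3.461 -1.137 -1.284
v -2.263 0.765 -2.73
v -2.935 0.863 -1.182
v 1.486 1.63 -0.248
v 1.956 2.195 0.307
v 2.214 -0.07 0.868
v 1.619 2.169 0.487
v 1.259 2.049 0.539
v 0.939 1.858 0.456
v 0.713 1.627 0.251
v 0.621 1.396 -0.04
v 0.679 1.207 -0.367
v 0.876 1.09 -0.674
v 1.179 1.067 -0.906
v 1.535 1.141 -1.025
v 1.882 1.3 -1.01
v 2.161 1.516 -0.862
v 2.324 1.752 -0.609
v 2.342 1.967 -0.292
v 2.211 2.123 0.031
f 1 38 17
f 38 12 41
f 17 41 6
f 38 41 17
f 1 17 13
f 17 6 18
f 13 18 2
f 17 18 13
f 1 13 22
f 13 2 23
f 22 23 8
f 13 23 22
f 1 22 34
f 22 8 37
f 34 37 11
f 22 37 34
f 1 34 38
f 34 11 42
f 38 42 12
f 34 42 38
f 2 18 29
f 18 6 32
f 29 32 10
f 18 32 29
f 6 41 19
f 41 12 40
f 19 40 5
f 41 40 19
f 12 42 39
f 42 11 35
f 39 35 3
f 42 35 39
f 11 37 36
f 37 8 24
f 36 24 7
f 37 24 36
f 8 23 28
f 23 2 25
f 28 25 9
f 23 25 28
f 4 30 16
f 30 10 31
f 16 31 5
f 30 31 16
f 4 16 14
f 16 5 15
f 14 15 3
f 16 15 14
f 4 14 21
f 14 3 20
f 21 20 7
f 14 20 21
f 4 21 26
f 21 7 27
f 26 27 9
f 21 27 26
f 4 26 30
f 26 9 33
f 30 33 10
f 26 33 30
f 5 31 19
f 31 10 32
f 19 32 6
f 31 32 19
f 3 15 39
f 15 5 40
f 39 40 12
f 15 40 39
f 7 20 36
f 20 3 35
f 36 35 11
f 20 35 36
f 9 27 28
f 27 7 24
f 28 24 8
f 27 24 28
f 10 33 29
f 33 9 25
f 29 25 2
f 33 25 29
f 44 46 43
f 47 44 43
f 43 46 45
f 45 47 43
f 44 50 46
f 48 44 47
f 48 50 44
f 46 50 45
f 49 47 45
f 45 50 49
f 49 48 47
f 50 48 49
f 52 51 54
f 52 54 53
f 54 51 55
f 54 55 53
f 55 51 56
f 55 56 53
f 56 51 57
f 56 57 53
f 57 51 58
f 57 58 53
f 58 51 59
f 58 59 53
f 59 51 60
f 59 60 53
f 60 51 61
f 60 61 53
f 61 51 62
f 61 62 53
f 62 51 63
f 62 63 53
f 63 51 64
f 63 64 53
f 64 51 65
f 64 65 53
f 65 51 66
f 65 66 53
f 66 51 67
f 66 67 53
f 67 51 52
f 67 52 53



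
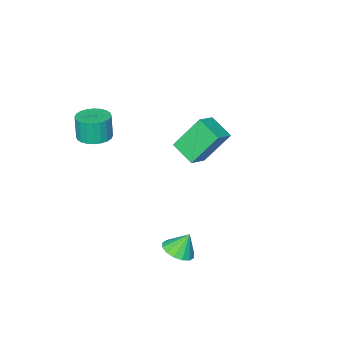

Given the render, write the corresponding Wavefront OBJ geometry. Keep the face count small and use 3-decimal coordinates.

v -3.026 -1.889 -1.835
v -4.047 -1.144 -0.034
v -3.091 -0.573 -2.416
v -4.111 0.172 -0.615
v -2.009 -1.632 -1.365
v -3.029 -0.887 0.436
v -2.073 -0.316 -1.946
v -3.094 0.429 -0.145
v 1.688 3.321 -3.987
v 2.341 3.797 -3.799
v 1.212 3.559 -2.933
v 2.06 4.063 -3.986
v 1.679 4.13 -4.173
v 1.3 3.981 -4.31
v 1.025 3.654 -4.36
v 0.928 3.239 -4.311
v 1.034 2.846 -4.174
v 1.315 2.58 -3.988
v 1.696 2.512 -3.801
v 2.075 2.662 -3.664
v 2.35 2.988 -3.613
v 2.447 3.404 -3.663
v 1.816 -2.755 0.445
v 2.249 -3.496 0.379
v 2.196 -3.645 1.709
v 1.764 -2.905 1.775
v 2.5 -3.276 0.413
v 2.448 -3.425 1.744
v 2.647 -2.977 0.452
v 2.595 -3.126 1.783
v 2.668 -2.644 0.491
v 2.615 -2.794 1.821
v 2.559 -2.328 0.522
v 2.506 -2.478 1.852
v 2.337 -2.078 0.541
v 2.284 -2.227 1.872
v 2.035 -1.93 0.546
v 1.983 -2.079 1.877
v 1.701 -1.908 0.535
v 1.648 -2.057 1.866
v 1.384 -2.015 0.511
v 1.331 -2.164 1.841
v 1.132 -2.235 0.476
v 1.08 -2.384 1.807
v 0.985 -2.534 0.437
v 0.933 -2.683 1.768
v 0.965 -2.866 0.399
v 0.912 -3.016 1.729
v 1.074 -3.182 0.368
v 1.021 -3.332 1.698
v 1.296 -3.433 0.348
v 1.243 -3.582 1.679
v 1.597 -3.581 0.343
v 1.545 -3.73 1.674
v 1.932 -3.603 0.354
v 1.879 -3.752 1.685
f 2 4 1
f 5 2 1
f 1 4 3
f 3 5 1
f 2 8 4
f 6 2 5
f 6 8 2
f 4 8 3
f 7 5 3
f 3 8 7
f 7 6 5
f 8 6 7
f 10 9 12
f 10 12 11
f 12 9 13
f 12 13 11
f 13 9 14
f 13 14 11
f 14 9 15
f 14 15 11
f 15 9 16
f 15 16 11
f 16 9 17
f 16 17 11
f 17 9 18
f 17 18 11
f 18 9 19
f 18 19 11
f 19 9 20
f 19 20 11
f 20 9 21
f 20 21 11
f 21 9 22
f 21 22 11
f 22 9 10
f 22 10 11
f 24 23 27
f 24 27 25
f 25 27 28
f 25 28 26
f 27 23 29
f 27 29 28
f 28 29 30
f 28 30 26
f 29 23 31
f 29 31 30
f 30 31 32
f 30 32 26
f 31 23 33
f 31 33 32
f 32 33 34
f 32 34 26
f 33 23 35
f 33 35 34
f 34 35 36
f 34 36 26
f 35 23 37
f 35 37 36
f 36 37 38
f 36 38 26
f 37 23 39
f 37 39 38
f 38 39 40
f 38 40 26
f 39 23 41
f 39 41 40
f 40 41 42
f 40 42 26
f 41 23 43
f 41 43 42
f 42 43 44
f 42 44 26
f 43 23 45
f 43 45 44
f 44 45 46
f 44 46 26
f 45 23 47
f 45 47 46
f 46 47 48
f 46 48 26
f 47 23 49
f 47 49 48
f 48 49 50
f 48 50 26
f 49 23 51
f 49 51 50
f 50 51 52
f 50 52 26
f 51 23 53
f 51 53 52
f 52 53 54
f 52 54 26
f 53 23 55
f 53 55 54
f 54 55 56
f 54 56 26
f 55 23 24
f 55 24 56
f 56 24 25
f 56 25 26



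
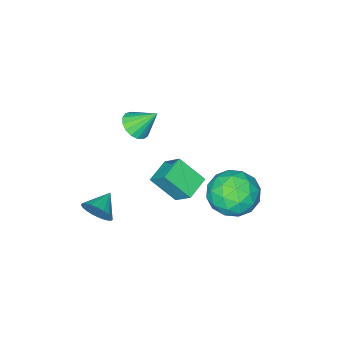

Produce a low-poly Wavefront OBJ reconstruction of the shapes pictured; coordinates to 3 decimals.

v 2.425 -0.521 -1.957
v 2.777 -0.837 -1.337
v 1.395 -0.859 -1.543
v 2.719 -0.535 -1.234
v 2.61 -0.23 -1.257
v 2.469 0.024 -1.401
v 2.321 0.184 -1.641
v 2.19 0.222 -1.935
v 2.1 0.132 -2.233
v 2.066 -0.072 -2.484
v 2.095 -0.353 -2.643
v 2.18 -0.663 -2.683
v 2.308 -0.949 -2.598
v 2.456 -1.161 -2.402
v 2.598 -1.262 -2.129
v 2.711 -1.235 -1.826
v 2.774 -1.085 -1.546
v -1.297 -0.415 -0.778
v -1.332 0.52 0.139
v -1.875 0.611 -1.846
v -1.909 1.546 -0.929
v -0.171 -0.086 -1.071
v -0.205 0.849 -0.154
v -0.748 0.94 -2.139
v -0.783 1.875 -1.222
v -2.461 3.869 -1.819
v -1.426 3.491 -1.227
v -3.374 2.129 -1.333
v -2.339 1.751 -0.741
v -3.021 2.689 -0.272
v -2.456 3.765 -0.572
v -2.344 1.855 -1.988
v -1.779 2.931 -2.288
v -1.353 2.246 -1.331
v -1.771 2.762 -0.271
v -3.029 2.858 -2.289
v -3.447 3.374 -1.229
v -1.863 3.833 -1.566
v -2.937 1.787 -0.994
v -3.337 2.339 -0.719
v -2.729 2.117 -0.371
v -2.469 3.994 -1.181
v -1.86 3.772 -0.833
v -2.798 3.3 -0.271
v -2.94 1.848 -1.727
v -2.331 1.626 -1.379
v -2.071 3.503 -2.189
v -1.463 3.281 -1.841
v -2.002 2.32 -2.289
v -1.212 2.879 -1.279
v -1.749 1.856 -0.993
v -1.752 1.917 -1.726
v -1.42 2.55 -1.903
v -1.458 3.182 -0.656
v -1.995 2.159 -0.37
v -2.395 2.711 -0.094
v -2.064 3.343 -0.271
v -1.415 2.451 -0.717
v -2.805 3.461 -2.19
v -3.342 2.438 -1.904
v -2.736 2.277 -2.289
v -2.405 2.909 -2.466
v -3.051 3.764 -1.567
v -3.588 2.741 -1.281
v -3.38 3.07 -0.657
v -3.048 3.703 -0.834
v -3.385 3.169 -1.843
v 0.604 -0.024 3.349
v 1.007 0.559 3.138
v 0.056 0.724 4.371
v 0.707 0.592 2.953
v 0.383 0.484 2.859
v 0.11 0.26 2.877
v -0.05 -0.03 3.003
v -0.06 -0.318 3.208
v 0.082 -0.539 3.446
v 0.343 -0.642 3.662
v 0.665 -0.603 3.806
v 0.972 -0.432 3.845
v 1.195 -0.167 3.771
v 1.283 0.131 3.6
v 1.215 0.393 3.372
f 2 1 4
f 2 4 3
f 4 1 5
f 4 5 3
f 5 1 6
f 5 6 3
f 6 1 7
f 6 7 3
f 7 1 8
f 7 8 3
f 8 1 9
f 8 9 3
f 9 1 10
f 9 10 3
f 10 1 11
f 10 11 3
f 11 1 12
f 11 12 3
f 12 1 13
f 12 13 3
f 13 1 14
f 13 14 3
f 14 1 15
f 14 15 3
f 15 1 16
f 15 16 3
f 16 1 17
f 16 17 3
f 17 1 2
f 17 2 3
f 19 21 18
f 22 19 18
f 18 21 20
f 20 22 18
f 19 25 21
f 23 19 22
f 23 25 19
f 21 25 20
f 24 22 20
f 20 25 24
f 24 23 22
f 25 23 24
f 26 63 42
f 63 37 66
f 42 66 31
f 63 66 42
f 26 42 38
f 42 31 43
f 38 43 27
f 42 43 38
f 26 38 47
f 38 27 48
f 47 48 33
f 38 48 47
f 26 47 59
f 47 33 62
f 59 62 36
f 47 62 59
f 26 59 63
f 59 36 67
f 63 67 37
f 59 67 63
f 27 43 54
f 43 31 57
f 54 57 35
f 43 57 54
f 31 66 44
f 66 37 65
f 44 65 30
f 66 65 44
f 37 67 64
f 67 36 60
f 64 60 28
f 67 60 64
f 36 62 61
f 62 33 49
f 61 49 32
f 62 49 61
f 33 48 53
f 48 27 50
f 53 50 34
f 48 50 53
f 29 55 41
f 55 35 56
f 41 56 30
f 55 56 41
f 29 41 39
f 41 30 40
f 39 40 28
f 41 40 39
f 29 39 46
f 39 28 45
f 46 45 32
f 39 45 46
f 29 46 51
f 46 32 52
f 51 52 34
f 46 52 51
f 29 51 55
f 51 34 58
f 55 58 35
f 51 58 55
f 30 56 44
f 56 35 57
f 44 57 31
f 56 57 44
f 28 40 64
f 40 30 65
f 64 65 37
f 40 65 64
f 32 45 61
f 45 28 60
f 61 60 36
f 45 60 61
f 34 52 53
f 52 32 49
f 53 49 33
f 52 49 53
f 35 58 54
f 58 34 50
f 54 50 27
f 58 50 54
f 69 68 71
f 69 71 70
f 71 68 72
f 71 72 70
f 72 68 73
f 72 73 70
f 73 68 74
f 73 74 70
f 74 68 75
f 74 75 70
f 75 68 76
f 75 76 70
f 76 68 77
f 76 77 70
f 77 68 78
f 77 78 70
f 78 68 79
f 78 79 70
f 79 68 80
f 79 80 70
f 80 68 81
f 80 81 70
f 81 68 82
f 81 82 70
f 82 68 69
f 82 69 70



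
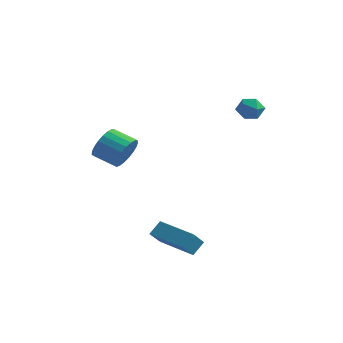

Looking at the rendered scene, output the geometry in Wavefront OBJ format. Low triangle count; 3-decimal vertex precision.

v -3.166 -2.257 1.122
v -2.805 -2.773 1.722
v -3.893 -2.959 2.218
v -4.254 -2.443 1.618
v -2.787 -2.449 1.882
v -3.876 -2.635 2.377
v -2.836 -2.091 1.91
v -3.924 -2.277 2.405
v -2.941 -1.763 1.802
v -4.029 -1.949 2.297
v -3.085 -1.519 1.576
v -4.173 -1.705 2.072
v -3.243 -1.404 1.272
v -4.332 -1.59 1.768
v -3.388 -1.435 0.942
v -4.476 -1.621 1.438
v -3.495 -1.609 0.644
v -4.583 -1.795 1.139
v -3.544 -1.895 0.427
v -4.632 -2.081 0.923
v -3.528 -2.244 0.331
v -4.616 -2.43 0.827
v -3.45 -2.594 0.372
v -4.538 -2.78 0.868
v -3.322 -2.887 0.543
v -4.41 -3.073 1.038
v -3.167 -3.07 0.813
v -4.256 -3.256 1.309
v -3.013 -3.113 1.138
v -4.101 -3.299 1.633
v -2.884 -3.008 1.459
v -3.972 -3.194 1.954
v -0.22 2.374 3.633
v 0.186 2.888 3.404
v 0.254 1.672 2.896
v 0.66 2.186 2.667
v 0.755 1.926 3.304
v 0.462 2.36 3.759
v -0.022 2.2 2.541
v -0.315 2.634 2.996
v 0.309 2.781 2.729
v 0.789 2.611 3.201
v -0.349 1.949 3.099
v 0.131 1.779 3.571
v -0.777 -3.991 -2.531
v -0.613 -3.44 -1.947
v -0.725 -3.295 -3.204
v -0.56 -2.743 -2.62
v 1.12 -4.337 -2.74
v 1.285 -3.785 -2.156
v 1.173 -3.64 -3.413
v 1.337 -3.089 -2.829
f 2 1 5
f 2 5 3
f 3 5 6
f 3 6 4
f 5 1 7
f 5 7 6
f 6 7 8
f 6 8 4
f 7 1 9
f 7 9 8
f 8 9 10
f 8 10 4
f 9 1 11
f 9 11 10
f 10 11 12
f 10 12 4
f 11 1 13
f 11 13 12
f 12 13 14
f 12 14 4
f 13 1 15
f 13 15 14
f 14 15 16
f 14 16 4
f 15 1 17
f 15 17 16
f 16 17 18
f 16 18 4
f 17 1 19
f 17 19 18
f 18 19 20
f 18 20 4
f 19 1 21
f 19 21 20
f 20 21 22
f 20 22 4
f 21 1 23
f 21 23 22
f 22 23 24
f 22 24 4
f 23 1 25
f 23 25 24
f 24 25 26
f 24 26 4
f 25 1 27
f 25 27 26
f 26 27 28
f 26 28 4
f 27 1 29
f 27 29 28
f 28 29 30
f 28 30 4
f 29 1 31
f 29 31 30
f 30 31 32
f 30 32 4
f 31 1 2
f 31 2 32
f 32 2 3
f 32 3 4
f 33 44 38
f 33 38 34
f 33 34 40
f 33 40 43
f 33 43 44
f 34 38 42
f 38 44 37
f 44 43 35
f 43 40 39
f 40 34 41
f 36 42 37
f 36 37 35
f 36 35 39
f 36 39 41
f 36 41 42
f 37 42 38
f 35 37 44
f 39 35 43
f 41 39 40
f 42 41 34
f 46 48 45
f 49 46 45
f 45 48 47
f 47 49 45
f 46 52 48
f 50 46 49
f 50 52 46
f 48 52 47
f 51 49 47
f 47 52 51
f 51 50 49
f 52 50 51

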